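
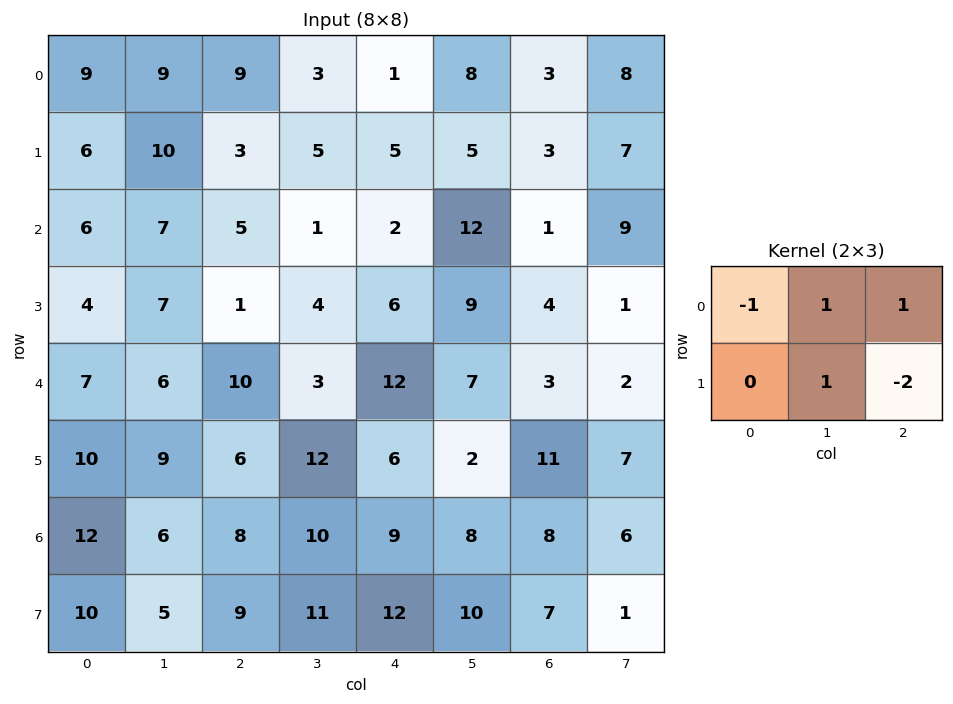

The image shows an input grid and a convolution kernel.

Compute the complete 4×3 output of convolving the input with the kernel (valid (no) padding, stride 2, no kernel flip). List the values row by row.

Output[0,0]: The receptive field on the input at this output position is [9 9 9 / 6 10 3]. Elementwise product with the kernel and sum: 9·-1 + 9·1 + 9·1 + 10·1 + 3·-2.

13 -10 9
11 -10 12
6 5 -22
-11 -2 3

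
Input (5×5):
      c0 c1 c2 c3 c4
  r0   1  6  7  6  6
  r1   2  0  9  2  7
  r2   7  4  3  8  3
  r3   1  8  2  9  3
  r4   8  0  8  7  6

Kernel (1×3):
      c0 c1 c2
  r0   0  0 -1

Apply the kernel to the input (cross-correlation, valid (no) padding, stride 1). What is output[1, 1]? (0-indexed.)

-2

The receptive field on the input at this output position is [0 9 2]. Elementwise product with the kernel and sum: 2·-1.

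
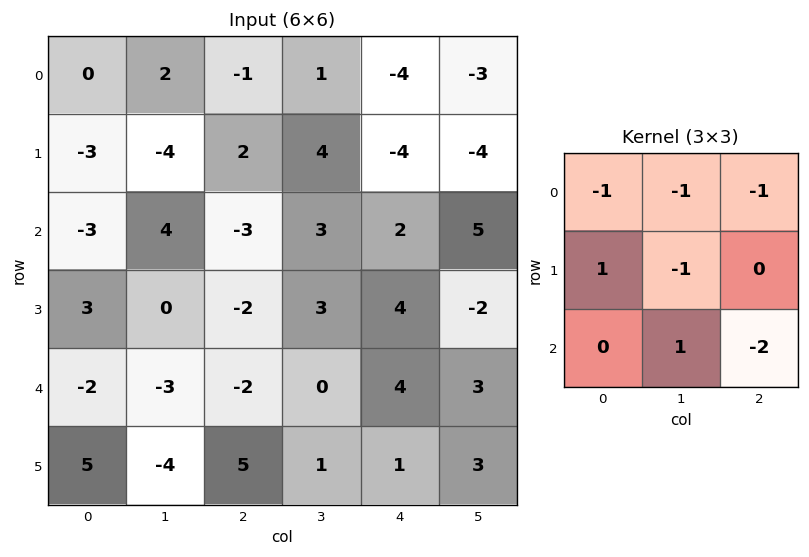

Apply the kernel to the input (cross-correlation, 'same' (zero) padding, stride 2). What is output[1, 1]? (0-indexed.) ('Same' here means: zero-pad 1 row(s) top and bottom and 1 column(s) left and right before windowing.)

-3

The receptive field on the zero-padded input at this output position is [-4 2 4 / 4 -3 3 / 0 -2 3]. Elementwise product with the kernel and sum: -4·-1 + 2·-1 + 4·-1 + 4·1 + -3·-1 + -2·1 + 3·-2.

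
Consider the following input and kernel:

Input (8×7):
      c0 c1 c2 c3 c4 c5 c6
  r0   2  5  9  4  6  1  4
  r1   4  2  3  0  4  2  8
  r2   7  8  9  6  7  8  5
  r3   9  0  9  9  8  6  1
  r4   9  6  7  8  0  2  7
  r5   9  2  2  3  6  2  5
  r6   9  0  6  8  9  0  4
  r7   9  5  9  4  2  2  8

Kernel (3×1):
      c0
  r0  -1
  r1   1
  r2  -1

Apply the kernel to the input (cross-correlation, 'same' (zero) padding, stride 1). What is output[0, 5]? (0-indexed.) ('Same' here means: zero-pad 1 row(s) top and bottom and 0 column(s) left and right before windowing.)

-1

The receptive field on the zero-padded input at this output position is [0 / 1 / 2]. Elementwise product with the kernel and sum: 0·-1 + 1·1 + 2·-1.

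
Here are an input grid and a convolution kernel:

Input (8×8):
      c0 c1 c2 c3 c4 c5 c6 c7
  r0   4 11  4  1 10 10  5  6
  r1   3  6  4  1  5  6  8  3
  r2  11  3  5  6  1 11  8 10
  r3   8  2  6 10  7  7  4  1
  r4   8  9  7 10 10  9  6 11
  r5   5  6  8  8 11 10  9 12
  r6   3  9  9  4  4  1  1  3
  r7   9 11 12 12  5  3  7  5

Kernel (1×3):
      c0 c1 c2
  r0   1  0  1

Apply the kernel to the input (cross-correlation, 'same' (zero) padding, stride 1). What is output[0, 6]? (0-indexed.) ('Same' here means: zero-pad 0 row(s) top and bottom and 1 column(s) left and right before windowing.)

The receptive field on the zero-padded input at this output position is [10 5 6]. Elementwise product with the kernel and sum: 10·1 + 6·1.

16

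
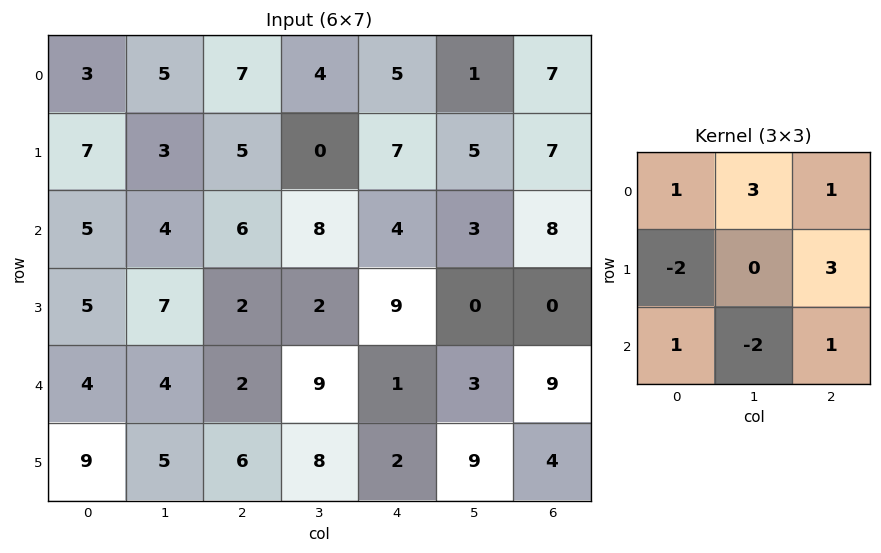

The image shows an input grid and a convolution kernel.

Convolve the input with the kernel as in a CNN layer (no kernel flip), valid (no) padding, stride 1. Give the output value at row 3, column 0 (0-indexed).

The receptive field on the input at this output position is [5 7 2 / 4 4 2 / 9 5 6]. Elementwise product with the kernel and sum: 5·1 + 7·3 + 2·1 + 4·-2 + 2·3 + 9·1 + 5·-2 + 6·1.

31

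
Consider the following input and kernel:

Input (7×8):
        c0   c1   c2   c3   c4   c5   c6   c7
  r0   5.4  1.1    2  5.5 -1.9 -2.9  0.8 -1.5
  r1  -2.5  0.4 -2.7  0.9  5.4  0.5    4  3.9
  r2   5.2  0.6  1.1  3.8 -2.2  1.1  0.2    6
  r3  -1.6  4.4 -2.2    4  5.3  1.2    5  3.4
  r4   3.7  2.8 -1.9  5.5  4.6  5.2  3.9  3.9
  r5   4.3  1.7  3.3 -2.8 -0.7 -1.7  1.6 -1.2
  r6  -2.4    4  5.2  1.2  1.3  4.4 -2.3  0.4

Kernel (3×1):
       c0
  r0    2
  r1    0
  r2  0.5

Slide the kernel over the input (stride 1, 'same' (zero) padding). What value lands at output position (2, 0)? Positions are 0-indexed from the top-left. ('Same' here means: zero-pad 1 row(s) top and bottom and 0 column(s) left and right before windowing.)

-5.8

The receptive field on the zero-padded input at this output position is [-2.5 / 5.2 / -1.6]. Elementwise product with the kernel and sum: -2.5·2 + -1.6·0.5.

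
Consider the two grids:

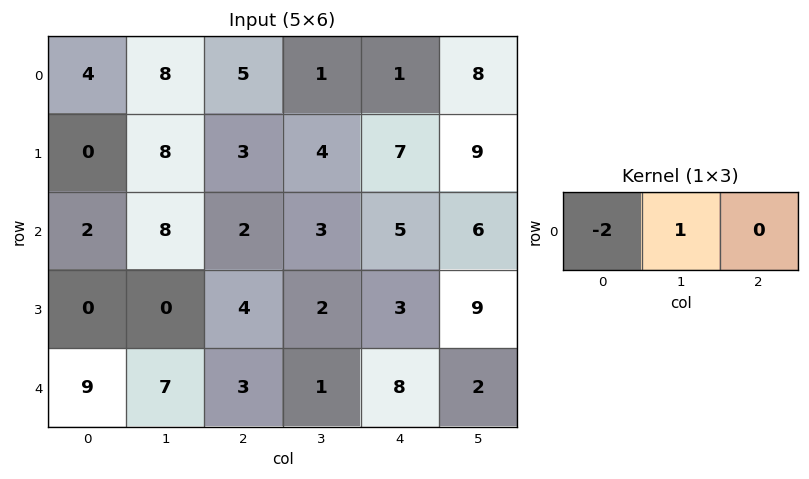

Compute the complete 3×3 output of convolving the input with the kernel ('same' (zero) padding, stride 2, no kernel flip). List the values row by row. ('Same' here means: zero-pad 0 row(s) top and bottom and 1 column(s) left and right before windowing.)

4 -11 -1
2 -14 -1
9 -11 6

Output[0,0]: The receptive field on the zero-padded input at this output position is [0 4 8]. Elementwise product with the kernel and sum: 0·-2 + 4·1.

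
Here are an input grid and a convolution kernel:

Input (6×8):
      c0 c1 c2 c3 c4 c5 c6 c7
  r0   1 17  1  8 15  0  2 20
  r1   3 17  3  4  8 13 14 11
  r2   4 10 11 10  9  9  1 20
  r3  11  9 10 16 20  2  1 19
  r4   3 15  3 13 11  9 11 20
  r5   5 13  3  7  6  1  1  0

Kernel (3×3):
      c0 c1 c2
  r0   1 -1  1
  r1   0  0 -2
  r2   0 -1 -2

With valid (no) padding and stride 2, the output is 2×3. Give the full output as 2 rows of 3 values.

Output[0,0]: The receptive field on the input at this output position is [1 17 1 / 3 17 3 / 4 10 11]. Elementwise product with the kernel and sum: 1·1 + 17·-1 + 1·1 + 3·-2 + 10·-1 + 11·-2.

-53 -36 -22
-36 -65 -32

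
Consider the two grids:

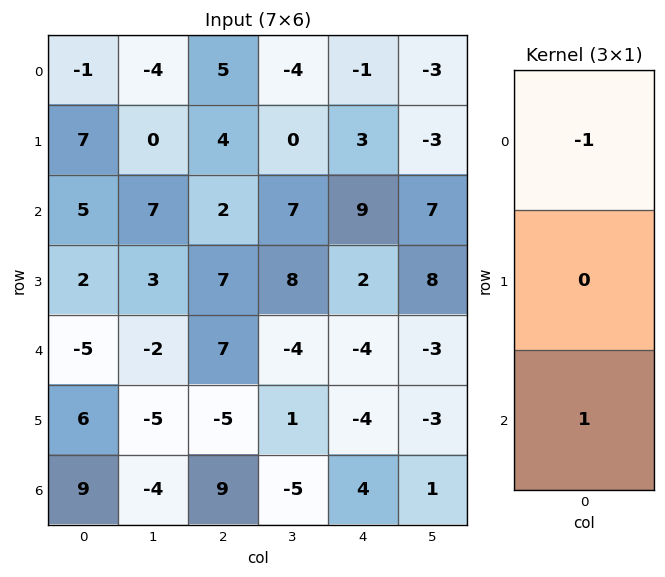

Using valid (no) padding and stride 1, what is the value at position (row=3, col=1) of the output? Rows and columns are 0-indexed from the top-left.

-8

The receptive field on the input at this output position is [3 / -2 / -5]. Elementwise product with the kernel and sum: 3·-1 + -5·1.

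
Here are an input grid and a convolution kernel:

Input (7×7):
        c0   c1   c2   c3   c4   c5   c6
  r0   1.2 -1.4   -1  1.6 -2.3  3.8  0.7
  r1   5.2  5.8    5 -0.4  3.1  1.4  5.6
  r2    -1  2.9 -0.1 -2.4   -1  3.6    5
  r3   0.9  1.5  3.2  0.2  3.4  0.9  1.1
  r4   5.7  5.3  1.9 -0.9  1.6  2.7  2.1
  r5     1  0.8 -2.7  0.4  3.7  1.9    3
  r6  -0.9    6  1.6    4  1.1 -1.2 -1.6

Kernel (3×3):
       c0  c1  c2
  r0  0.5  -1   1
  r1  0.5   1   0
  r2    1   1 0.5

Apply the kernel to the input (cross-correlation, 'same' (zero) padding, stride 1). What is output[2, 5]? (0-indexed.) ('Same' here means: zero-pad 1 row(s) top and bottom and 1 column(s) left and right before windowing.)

The receptive field on the zero-padded input at this output position is [3.1 1.4 5.6 / -1 3.6 5 / 3.4 0.9 1.1]. Elementwise product with the kernel and sum: 3.1·0.5 + 1.4·-1 + 5.6·1 + -1·0.5 + 3.6·1 + 3.4·1 + 0.9·1 + 1.1·0.5.

13.7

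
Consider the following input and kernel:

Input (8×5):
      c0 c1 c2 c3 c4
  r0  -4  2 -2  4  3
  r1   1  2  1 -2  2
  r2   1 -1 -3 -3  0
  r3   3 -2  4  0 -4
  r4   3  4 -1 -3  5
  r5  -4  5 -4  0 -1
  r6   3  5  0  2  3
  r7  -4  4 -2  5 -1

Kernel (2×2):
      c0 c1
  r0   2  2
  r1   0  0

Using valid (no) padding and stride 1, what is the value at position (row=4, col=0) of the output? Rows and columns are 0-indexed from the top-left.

The receptive field on the input at this output position is [3 4 / -4 5]. Elementwise product with the kernel and sum: 3·2 + 4·2.

14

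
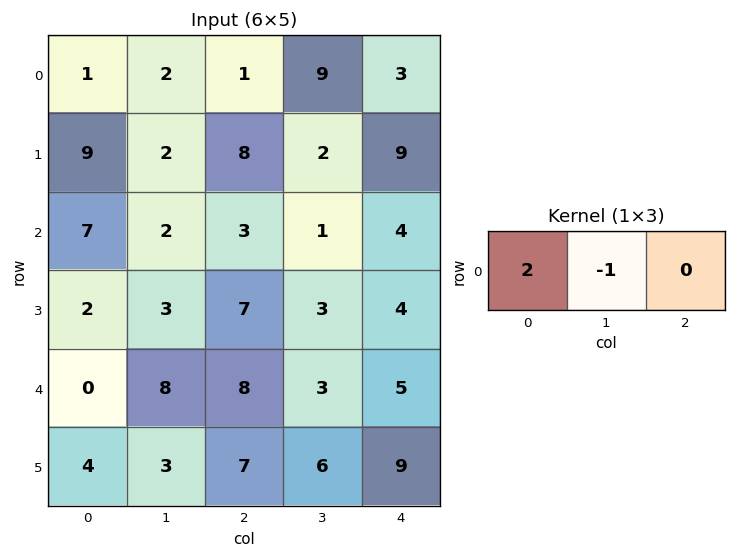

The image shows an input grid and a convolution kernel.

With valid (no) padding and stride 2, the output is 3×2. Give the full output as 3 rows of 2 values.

0 -7
12 5
-8 13

Output[0,0]: The receptive field on the input at this output position is [1 2 1]. Elementwise product with the kernel and sum: 1·2 + 2·-1.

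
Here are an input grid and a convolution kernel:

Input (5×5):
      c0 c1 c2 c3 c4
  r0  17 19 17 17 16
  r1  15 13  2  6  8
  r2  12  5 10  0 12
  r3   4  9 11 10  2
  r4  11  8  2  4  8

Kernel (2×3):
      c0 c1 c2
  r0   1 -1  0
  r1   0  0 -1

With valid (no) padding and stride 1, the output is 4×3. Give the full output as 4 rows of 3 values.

Output[0,0]: The receptive field on the input at this output position is [17 19 17 / 15 13 2]. Elementwise product with the kernel and sum: 17·1 + 19·-1 + 2·-1.
Output[0,1]: The receptive field on the input at this output position is [19 17 17 / 13 2 6]. Elementwise product with the kernel and sum: 19·1 + 17·-1 + 6·-1.

-4 -4 -8
-8 11 -16
-4 -15 8
-7 -6 -7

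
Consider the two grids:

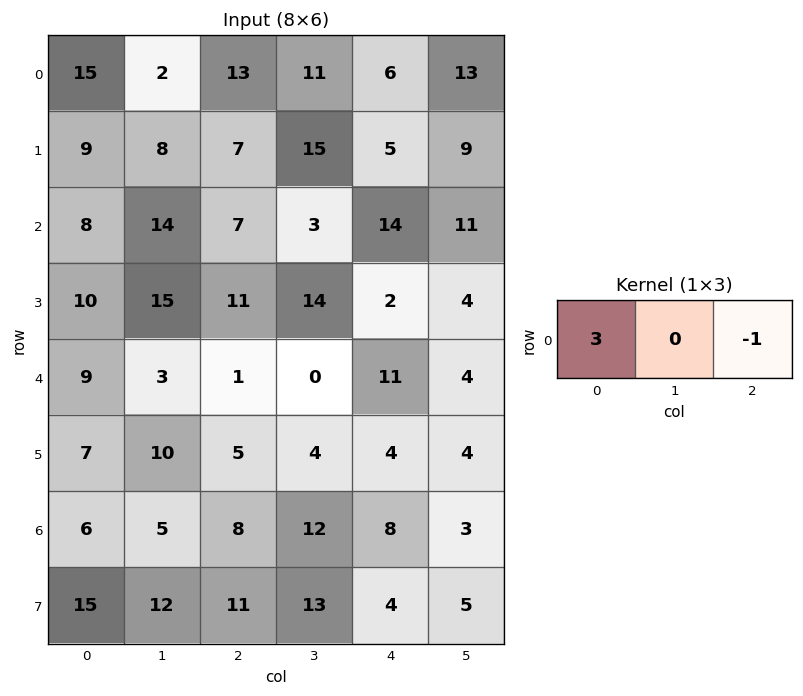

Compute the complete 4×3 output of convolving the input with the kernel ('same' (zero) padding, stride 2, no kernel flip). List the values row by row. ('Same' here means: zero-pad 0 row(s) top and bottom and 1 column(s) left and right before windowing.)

-2 -5 20
-14 39 -2
-3 9 -4
-5 3 33

Output[0,0]: The receptive field on the zero-padded input at this output position is [0 15 2]. Elementwise product with the kernel and sum: 0·3 + 2·-1.
Output[0,1]: The receptive field on the zero-padded input at this output position is [2 13 11]. Elementwise product with the kernel and sum: 2·3 + 11·-1.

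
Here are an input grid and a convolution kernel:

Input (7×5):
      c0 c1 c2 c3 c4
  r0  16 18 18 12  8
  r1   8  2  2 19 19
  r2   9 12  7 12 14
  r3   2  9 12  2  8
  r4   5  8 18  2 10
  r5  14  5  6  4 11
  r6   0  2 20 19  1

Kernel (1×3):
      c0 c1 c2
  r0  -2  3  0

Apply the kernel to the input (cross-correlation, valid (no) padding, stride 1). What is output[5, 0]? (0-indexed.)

The receptive field on the input at this output position is [14 5 6]. Elementwise product with the kernel and sum: 14·-2 + 5·3.

-13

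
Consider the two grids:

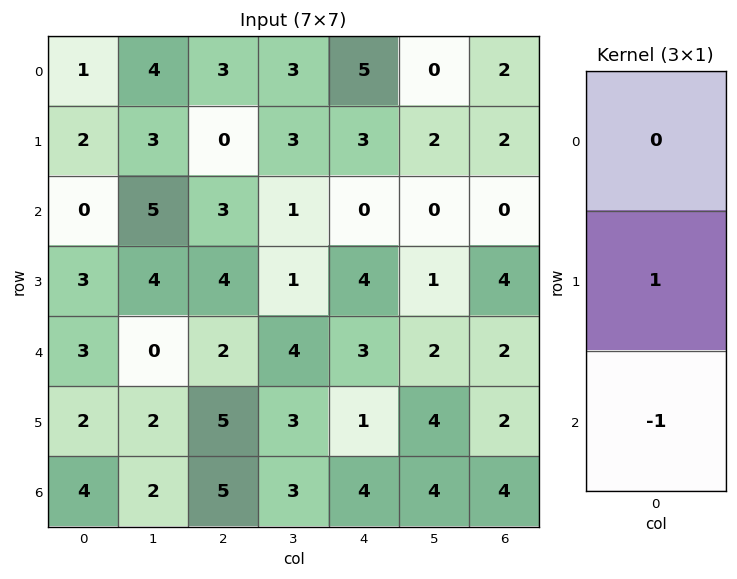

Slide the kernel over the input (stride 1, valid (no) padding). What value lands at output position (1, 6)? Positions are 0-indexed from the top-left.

-4

The receptive field on the input at this output position is [2 / 0 / 4]. Elementwise product with the kernel and sum: 0·1 + 4·-1.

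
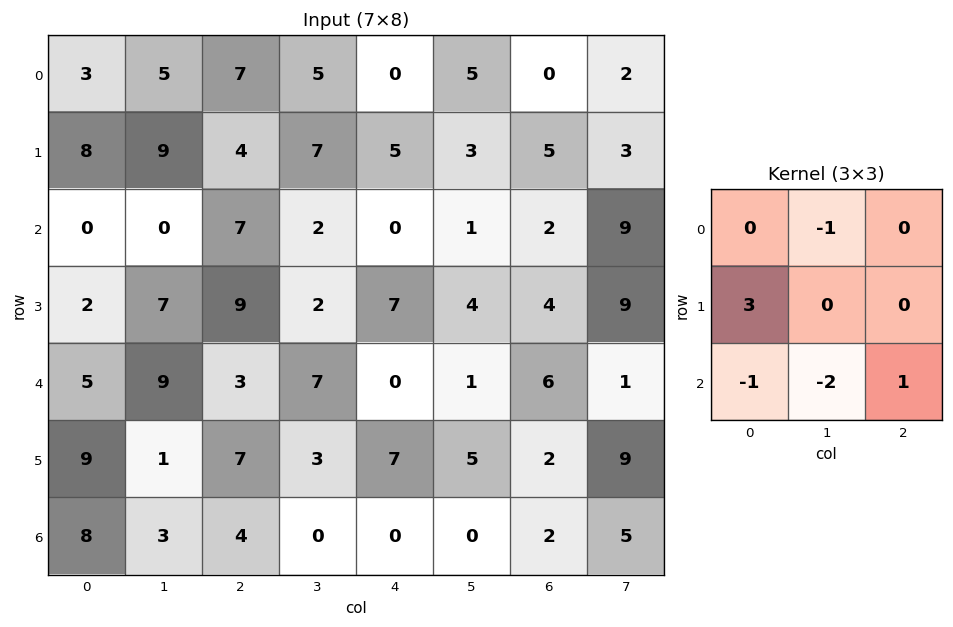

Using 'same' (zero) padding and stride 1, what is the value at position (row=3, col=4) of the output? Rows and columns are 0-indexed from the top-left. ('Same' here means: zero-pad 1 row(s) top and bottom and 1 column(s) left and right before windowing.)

The receptive field on the zero-padded input at this output position is [2 0 1 / 2 7 4 / 7 0 1]. Elementwise product with the kernel and sum: 0·-1 + 2·3 + 7·-1 + 0·-2 + 1·1.

0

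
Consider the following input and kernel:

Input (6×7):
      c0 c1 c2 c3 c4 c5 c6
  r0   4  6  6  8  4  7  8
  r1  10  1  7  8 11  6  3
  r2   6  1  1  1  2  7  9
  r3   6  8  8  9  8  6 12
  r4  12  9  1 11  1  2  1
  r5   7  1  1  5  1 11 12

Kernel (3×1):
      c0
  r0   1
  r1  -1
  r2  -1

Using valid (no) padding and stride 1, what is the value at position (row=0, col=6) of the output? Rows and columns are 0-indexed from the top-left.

The receptive field on the input at this output position is [8 / 3 / 9]. Elementwise product with the kernel and sum: 8·1 + 3·-1 + 9·-1.

-4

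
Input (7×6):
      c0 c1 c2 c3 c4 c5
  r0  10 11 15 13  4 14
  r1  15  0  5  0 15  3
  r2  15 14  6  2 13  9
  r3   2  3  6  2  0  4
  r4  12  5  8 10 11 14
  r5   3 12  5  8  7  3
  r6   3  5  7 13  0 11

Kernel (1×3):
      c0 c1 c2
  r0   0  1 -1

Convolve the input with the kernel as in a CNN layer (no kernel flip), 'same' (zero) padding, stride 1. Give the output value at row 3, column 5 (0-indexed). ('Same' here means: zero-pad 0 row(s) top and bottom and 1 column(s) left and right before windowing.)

4

The receptive field on the zero-padded input at this output position is [0 4 0]. Elementwise product with the kernel and sum: 4·1 + 0·-1.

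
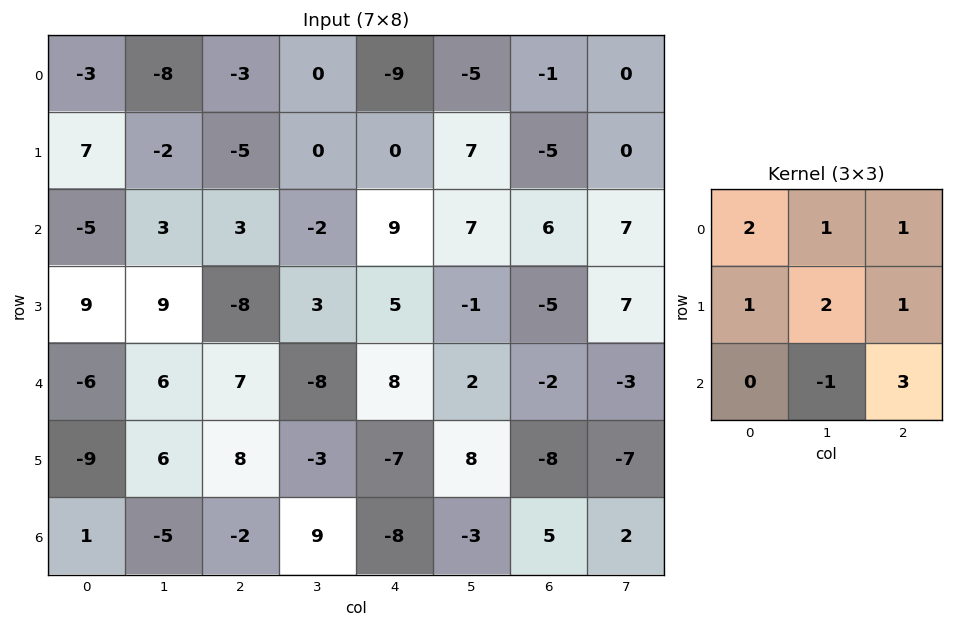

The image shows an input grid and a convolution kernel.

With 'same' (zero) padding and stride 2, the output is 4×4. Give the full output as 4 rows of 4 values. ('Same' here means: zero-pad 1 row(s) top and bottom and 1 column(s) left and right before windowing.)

Output[0,0]: The receptive field on the zero-padded input at this output position is [0 0 0 / 0 -3 -8 / 0 7 -2]. Elementwise product with the kernel and sum: 0·2 + 0·1 + 0·1 + 0·1 + -3·2 + -8·1 + 7·-1 + -2·3.
Output[0,1]: The receptive field on the zero-padded input at this output position is [0 0 0 / -8 -3 0 / -2 -5 0]. Elementwise product with the kernel and sum: 0·2 + 0·1 + 0·1 + -8·1 + -3·2 + 0·1 + -5·-1 + 0·3.

-27 -9 -2 -2
16 15 22 61
39 8 51 -18
-6 17 -15 10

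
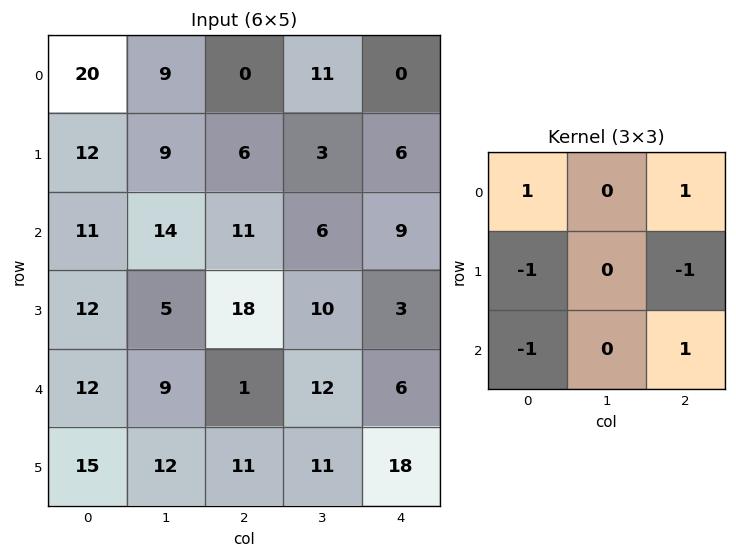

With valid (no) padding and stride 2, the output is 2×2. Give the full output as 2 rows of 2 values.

Output[0,0]: The receptive field on the input at this output position is [20 9 0 / 12 9 6 / 11 14 11]. Elementwise product with the kernel and sum: 20·1 + 0·1 + 12·-1 + 6·-1 + 11·-1 + 11·1.
Output[0,1]: The receptive field on the input at this output position is [0 11 0 / 6 3 6 / 11 6 9]. Elementwise product with the kernel and sum: 0·1 + 0·1 + 6·-1 + 6·-1 + 11·-1 + 9·1.

2 -14
-19 4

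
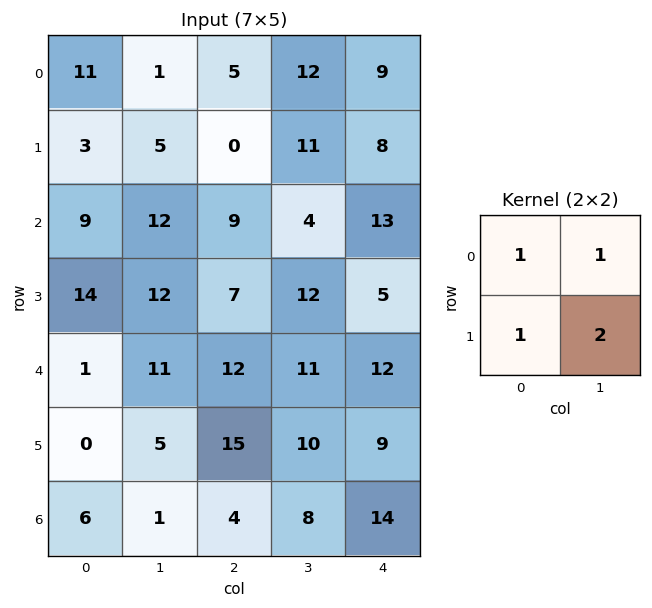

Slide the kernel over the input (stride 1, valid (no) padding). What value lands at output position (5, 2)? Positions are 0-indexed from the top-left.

45

The receptive field on the input at this output position is [15 10 / 4 8]. Elementwise product with the kernel and sum: 15·1 + 10·1 + 4·1 + 8·2.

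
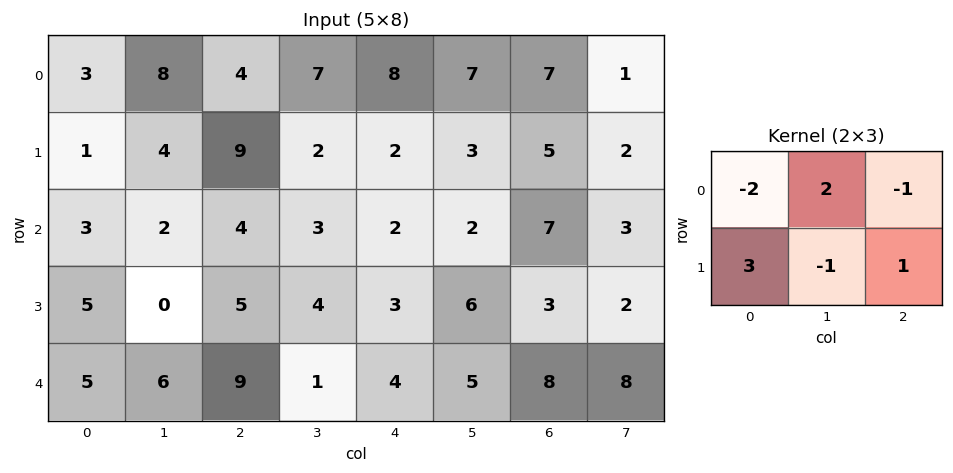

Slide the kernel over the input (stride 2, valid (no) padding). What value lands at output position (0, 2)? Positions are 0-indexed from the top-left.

-1

The receptive field on the input at this output position is [8 7 7 / 2 3 5]. Elementwise product with the kernel and sum: 8·-2 + 7·2 + 7·-1 + 2·3 + 3·-1 + 5·1.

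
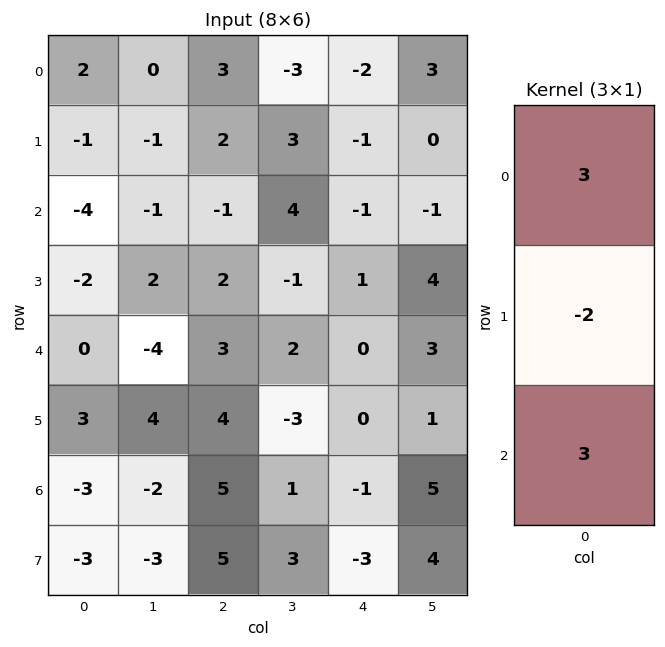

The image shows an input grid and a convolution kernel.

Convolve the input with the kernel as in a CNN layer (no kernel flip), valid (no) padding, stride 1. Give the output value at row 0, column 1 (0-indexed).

-1

The receptive field on the input at this output position is [0 / -1 / -1]. Elementwise product with the kernel and sum: 0·3 + -1·-2 + -1·3.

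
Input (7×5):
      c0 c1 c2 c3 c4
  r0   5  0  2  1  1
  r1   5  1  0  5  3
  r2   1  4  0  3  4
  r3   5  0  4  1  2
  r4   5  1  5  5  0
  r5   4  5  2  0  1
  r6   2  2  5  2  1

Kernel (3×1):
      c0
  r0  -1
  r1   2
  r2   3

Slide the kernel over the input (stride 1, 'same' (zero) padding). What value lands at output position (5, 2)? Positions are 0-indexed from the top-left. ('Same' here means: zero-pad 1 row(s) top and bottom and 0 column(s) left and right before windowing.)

The receptive field on the zero-padded input at this output position is [5 / 2 / 5]. Elementwise product with the kernel and sum: 5·-1 + 2·2 + 5·3.

14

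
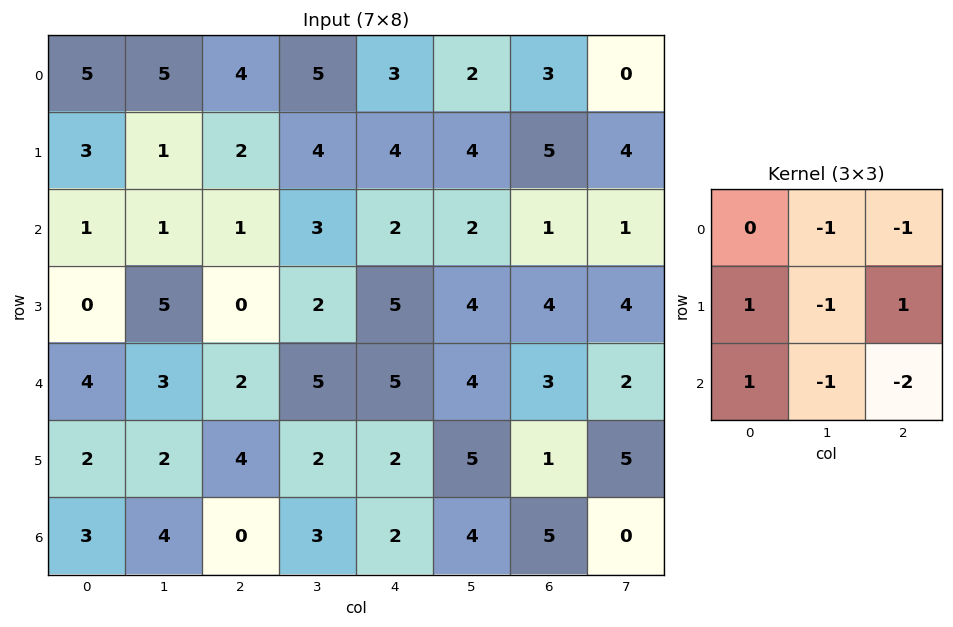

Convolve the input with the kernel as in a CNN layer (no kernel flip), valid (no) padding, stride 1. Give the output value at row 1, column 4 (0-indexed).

The receptive field on the input at this output position is [4 4 5 / 2 2 1 / 5 4 4]. Elementwise product with the kernel and sum: 4·-1 + 5·-1 + 2·1 + 2·-1 + 1·1 + 5·1 + 4·-1 + 4·-2.

-15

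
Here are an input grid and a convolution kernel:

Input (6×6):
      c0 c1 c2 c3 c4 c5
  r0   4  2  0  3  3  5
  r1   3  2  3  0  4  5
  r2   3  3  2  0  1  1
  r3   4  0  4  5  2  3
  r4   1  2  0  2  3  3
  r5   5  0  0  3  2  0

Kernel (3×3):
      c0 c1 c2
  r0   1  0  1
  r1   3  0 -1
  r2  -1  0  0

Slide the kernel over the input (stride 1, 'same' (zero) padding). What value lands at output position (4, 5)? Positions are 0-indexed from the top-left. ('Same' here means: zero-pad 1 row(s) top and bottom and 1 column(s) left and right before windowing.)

9

The receptive field on the zero-padded input at this output position is [2 3 0 / 3 3 0 / 2 0 0]. Elementwise product with the kernel and sum: 2·1 + 0·1 + 3·3 + 0·-1 + 2·-1.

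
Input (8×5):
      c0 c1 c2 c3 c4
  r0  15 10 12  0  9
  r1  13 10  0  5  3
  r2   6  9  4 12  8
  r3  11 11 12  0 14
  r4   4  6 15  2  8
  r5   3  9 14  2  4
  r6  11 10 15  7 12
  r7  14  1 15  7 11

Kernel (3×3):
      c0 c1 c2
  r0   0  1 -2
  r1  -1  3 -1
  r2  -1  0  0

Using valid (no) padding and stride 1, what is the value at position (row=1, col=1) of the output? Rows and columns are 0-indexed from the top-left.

The receptive field on the input at this output position is [10 0 5 / 9 4 12 / 11 12 0]. Elementwise product with the kernel and sum: 0·1 + 5·-2 + 9·-1 + 4·3 + 12·-1 + 11·-1.

-30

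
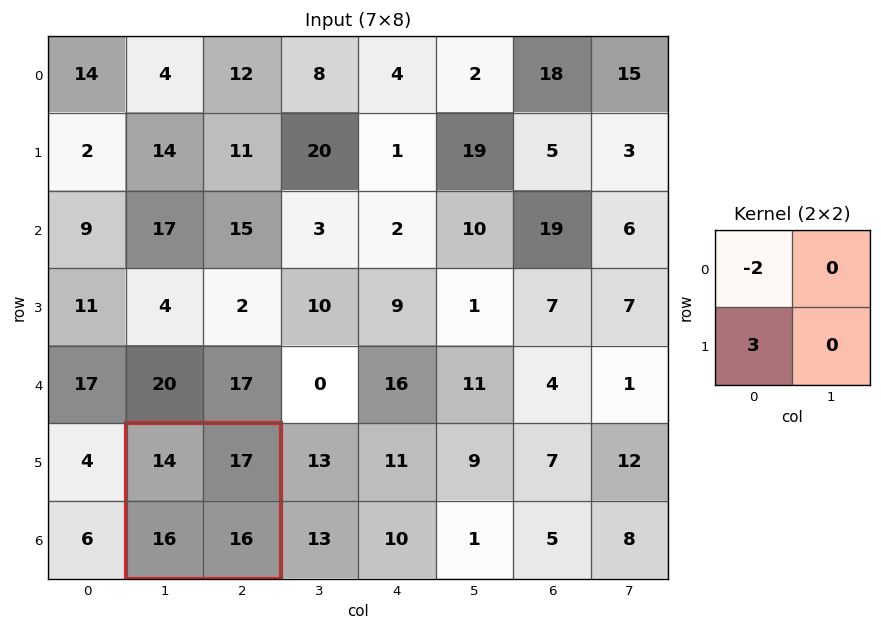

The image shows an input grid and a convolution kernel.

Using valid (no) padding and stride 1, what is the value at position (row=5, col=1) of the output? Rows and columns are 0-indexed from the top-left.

20

The receptive field on the input at this output position is [14 17 / 16 16]. Elementwise product with the kernel and sum: 14·-2 + 16·3.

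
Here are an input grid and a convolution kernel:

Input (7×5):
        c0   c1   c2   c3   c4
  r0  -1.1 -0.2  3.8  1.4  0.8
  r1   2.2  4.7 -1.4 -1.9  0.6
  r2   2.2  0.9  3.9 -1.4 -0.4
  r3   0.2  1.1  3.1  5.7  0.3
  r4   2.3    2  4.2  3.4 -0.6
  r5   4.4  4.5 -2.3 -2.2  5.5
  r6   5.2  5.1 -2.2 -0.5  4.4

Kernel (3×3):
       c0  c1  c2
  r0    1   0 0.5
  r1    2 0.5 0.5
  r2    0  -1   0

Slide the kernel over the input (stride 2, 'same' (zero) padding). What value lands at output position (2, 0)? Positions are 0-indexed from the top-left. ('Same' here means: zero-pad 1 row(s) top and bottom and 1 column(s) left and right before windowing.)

-1.7

The receptive field on the zero-padded input at this output position is [0 0.2 1.1 / 0 2.3 2 / 0 4.4 4.5]. Elementwise product with the kernel and sum: 0·1 + 1.1·0.5 + 0·2 + 2.3·0.5 + 2·0.5 + 4.4·-1.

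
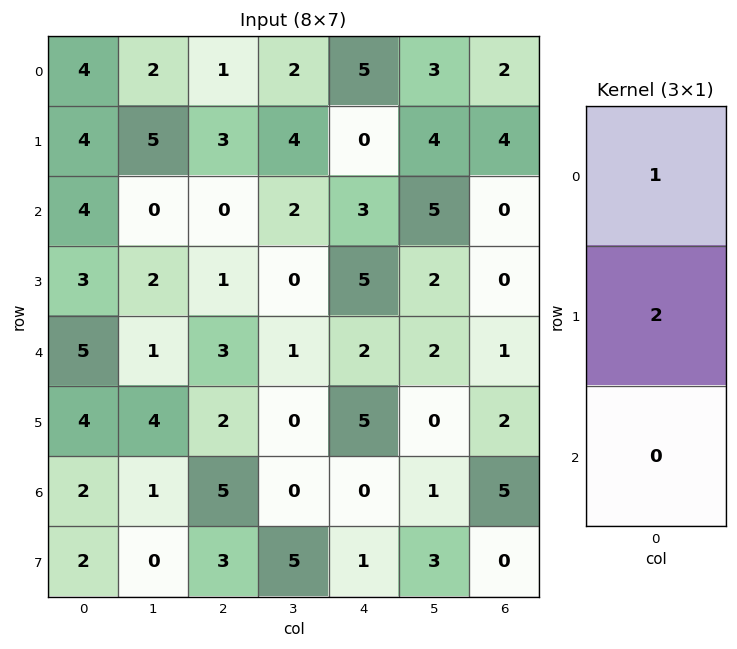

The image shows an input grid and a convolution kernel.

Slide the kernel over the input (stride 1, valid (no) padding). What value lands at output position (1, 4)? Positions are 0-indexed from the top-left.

The receptive field on the input at this output position is [0 / 3 / 5]. Elementwise product with the kernel and sum: 0·1 + 3·2.

6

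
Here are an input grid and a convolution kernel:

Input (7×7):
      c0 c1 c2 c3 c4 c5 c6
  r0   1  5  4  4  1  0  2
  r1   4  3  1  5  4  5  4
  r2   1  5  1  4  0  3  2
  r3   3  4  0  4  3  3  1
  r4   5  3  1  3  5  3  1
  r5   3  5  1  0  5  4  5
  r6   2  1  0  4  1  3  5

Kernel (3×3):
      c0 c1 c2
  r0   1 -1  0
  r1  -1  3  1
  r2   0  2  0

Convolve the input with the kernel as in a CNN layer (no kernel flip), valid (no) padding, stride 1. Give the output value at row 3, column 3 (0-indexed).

26

The receptive field on the input at this output position is [4 3 3 / 3 5 3 / 0 5 4]. Elementwise product with the kernel and sum: 4·1 + 3·-1 + 3·-1 + 5·3 + 3·1 + 5·2.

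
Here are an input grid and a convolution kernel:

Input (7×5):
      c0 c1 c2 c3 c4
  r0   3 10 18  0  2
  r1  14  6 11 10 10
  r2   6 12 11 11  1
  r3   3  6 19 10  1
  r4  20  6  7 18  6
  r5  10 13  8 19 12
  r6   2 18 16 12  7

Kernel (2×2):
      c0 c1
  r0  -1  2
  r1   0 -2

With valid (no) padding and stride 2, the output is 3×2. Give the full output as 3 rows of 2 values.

5 -38
6 -9
-34 -9

Output[0,0]: The receptive field on the input at this output position is [3 10 / 14 6]. Elementwise product with the kernel and sum: 3·-1 + 10·2 + 6·-2.
Output[0,1]: The receptive field on the input at this output position is [18 0 / 11 10]. Elementwise product with the kernel and sum: 18·-1 + 0·2 + 10·-2.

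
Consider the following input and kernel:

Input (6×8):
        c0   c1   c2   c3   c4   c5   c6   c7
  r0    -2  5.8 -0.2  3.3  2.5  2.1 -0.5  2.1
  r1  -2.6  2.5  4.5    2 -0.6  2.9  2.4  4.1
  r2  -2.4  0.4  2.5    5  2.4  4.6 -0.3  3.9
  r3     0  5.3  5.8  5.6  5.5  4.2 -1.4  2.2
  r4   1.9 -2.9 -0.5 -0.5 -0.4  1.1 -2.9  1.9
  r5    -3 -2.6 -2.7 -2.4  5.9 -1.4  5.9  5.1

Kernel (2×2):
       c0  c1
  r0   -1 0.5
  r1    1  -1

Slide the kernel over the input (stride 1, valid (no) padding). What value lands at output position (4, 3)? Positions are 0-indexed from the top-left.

The receptive field on the input at this output position is [-0.5 -0.4 / -2.4 5.9]. Elementwise product with the kernel and sum: -0.5·-1 + -0.4·0.5 + -2.4·1 + 5.9·-1.

-8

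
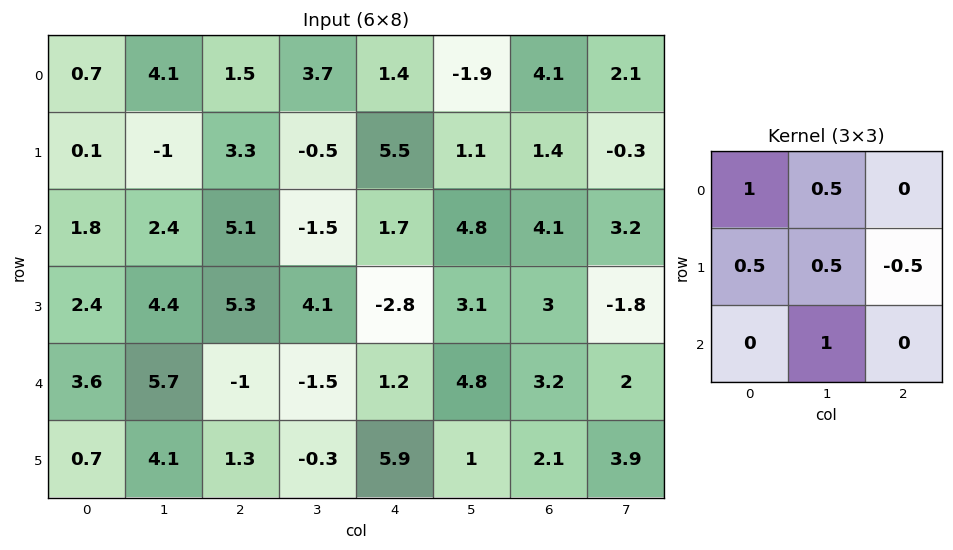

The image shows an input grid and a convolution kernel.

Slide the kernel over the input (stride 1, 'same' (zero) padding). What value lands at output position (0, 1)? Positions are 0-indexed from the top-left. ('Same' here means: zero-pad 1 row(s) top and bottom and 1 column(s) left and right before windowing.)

0.65

The receptive field on the zero-padded input at this output position is [0 0 0 / 0.7 4.1 1.5 / 0.1 -1 3.3]. Elementwise product with the kernel and sum: 0·1 + 0·0.5 + 0.7·0.5 + 4.1·0.5 + 1.5·-0.5 + -1·1.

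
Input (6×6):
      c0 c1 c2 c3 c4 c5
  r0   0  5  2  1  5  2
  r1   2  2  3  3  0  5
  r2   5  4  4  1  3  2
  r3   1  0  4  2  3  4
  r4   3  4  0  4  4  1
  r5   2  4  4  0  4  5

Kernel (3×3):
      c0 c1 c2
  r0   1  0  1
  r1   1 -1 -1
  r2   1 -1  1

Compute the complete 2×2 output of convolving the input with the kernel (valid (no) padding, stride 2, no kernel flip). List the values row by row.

4 13
5 6

Output[0,0]: The receptive field on the input at this output position is [0 5 2 / 2 2 3 / 5 4 4]. Elementwise product with the kernel and sum: 0·1 + 2·1 + 2·1 + 2·-1 + 3·-1 + 5·1 + 4·-1 + 4·1.
Output[0,1]: The receptive field on the input at this output position is [2 1 5 / 3 3 0 / 4 1 3]. Elementwise product with the kernel and sum: 2·1 + 5·1 + 3·1 + 3·-1 + 0·-1 + 4·1 + 1·-1 + 3·1.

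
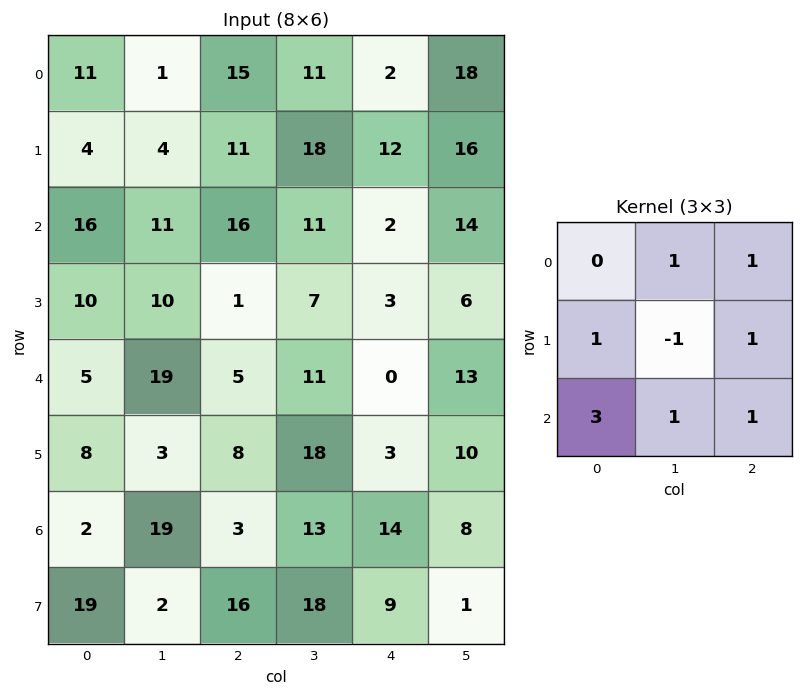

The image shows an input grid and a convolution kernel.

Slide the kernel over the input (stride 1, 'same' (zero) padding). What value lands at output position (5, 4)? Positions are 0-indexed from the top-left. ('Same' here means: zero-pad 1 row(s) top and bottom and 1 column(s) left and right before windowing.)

99

The receptive field on the zero-padded input at this output position is [11 0 13 / 18 3 10 / 13 14 8]. Elementwise product with the kernel and sum: 0·1 + 13·1 + 18·1 + 3·-1 + 10·1 + 13·3 + 14·1 + 8·1.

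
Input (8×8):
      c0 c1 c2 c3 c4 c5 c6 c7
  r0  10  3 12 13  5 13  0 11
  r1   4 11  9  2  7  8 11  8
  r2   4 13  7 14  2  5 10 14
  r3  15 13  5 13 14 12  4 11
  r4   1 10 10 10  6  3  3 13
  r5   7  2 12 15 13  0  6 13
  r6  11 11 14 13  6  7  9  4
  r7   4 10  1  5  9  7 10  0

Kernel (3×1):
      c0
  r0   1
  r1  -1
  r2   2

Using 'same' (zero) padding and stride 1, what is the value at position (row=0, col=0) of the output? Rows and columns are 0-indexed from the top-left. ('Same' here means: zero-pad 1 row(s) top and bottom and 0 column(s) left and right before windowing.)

-2

The receptive field on the zero-padded input at this output position is [0 / 10 / 4]. Elementwise product with the kernel and sum: 0·1 + 10·-1 + 4·2.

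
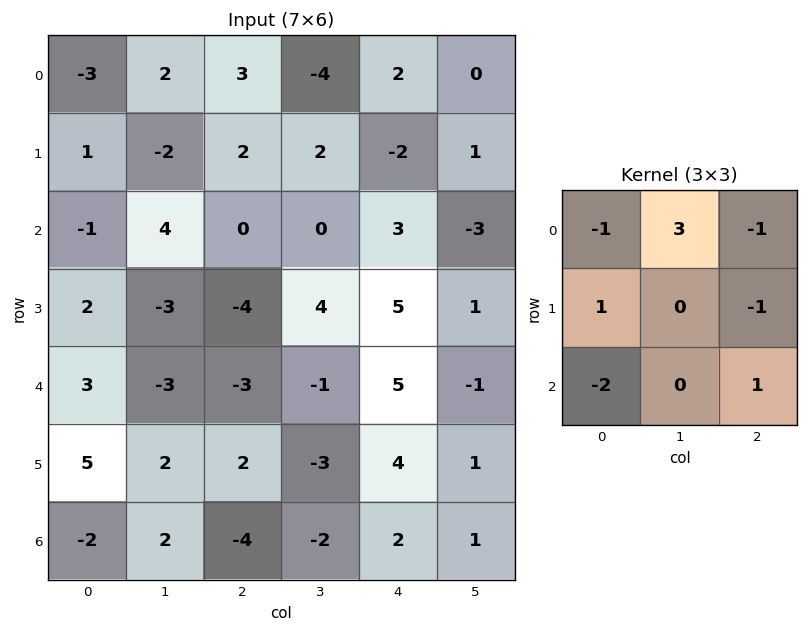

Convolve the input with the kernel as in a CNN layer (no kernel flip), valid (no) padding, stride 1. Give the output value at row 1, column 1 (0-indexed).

The receptive field on the input at this output position is [-2 2 2 / 4 0 0 / -3 -4 4]. Elementwise product with the kernel and sum: -2·-1 + 2·3 + 2·-1 + 4·1 + 0·-1 + -3·-2 + 4·1.

20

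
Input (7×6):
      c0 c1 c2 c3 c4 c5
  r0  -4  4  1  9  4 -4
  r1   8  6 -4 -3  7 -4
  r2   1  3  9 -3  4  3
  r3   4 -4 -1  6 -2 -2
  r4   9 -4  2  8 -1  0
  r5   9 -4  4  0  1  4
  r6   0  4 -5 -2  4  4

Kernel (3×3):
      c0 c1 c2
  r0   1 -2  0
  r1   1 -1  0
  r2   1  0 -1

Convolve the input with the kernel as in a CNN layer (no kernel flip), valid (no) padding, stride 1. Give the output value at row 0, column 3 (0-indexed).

The receptive field on the input at this output position is [9 4 -4 / -3 7 -4 / -3 4 3]. Elementwise product with the kernel and sum: 9·1 + 4·-2 + -3·1 + 7·-1 + -3·1 + 3·-1.

-15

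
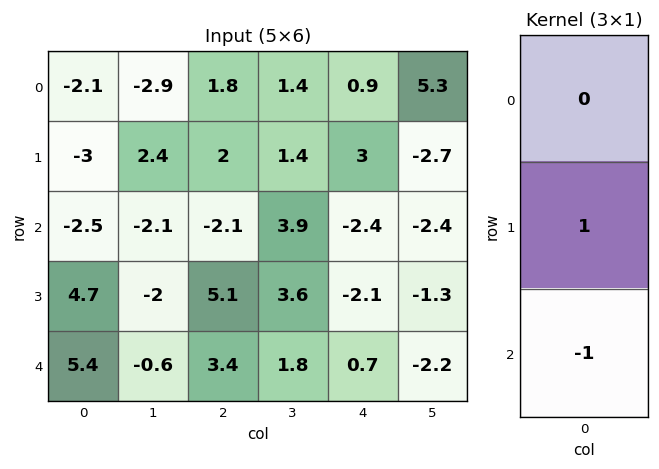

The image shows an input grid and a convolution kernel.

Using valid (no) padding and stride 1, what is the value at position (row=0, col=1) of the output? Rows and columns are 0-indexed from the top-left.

The receptive field on the input at this output position is [-2.9 / 2.4 / -2.1]. Elementwise product with the kernel and sum: 2.4·1 + -2.1·-1.

4.5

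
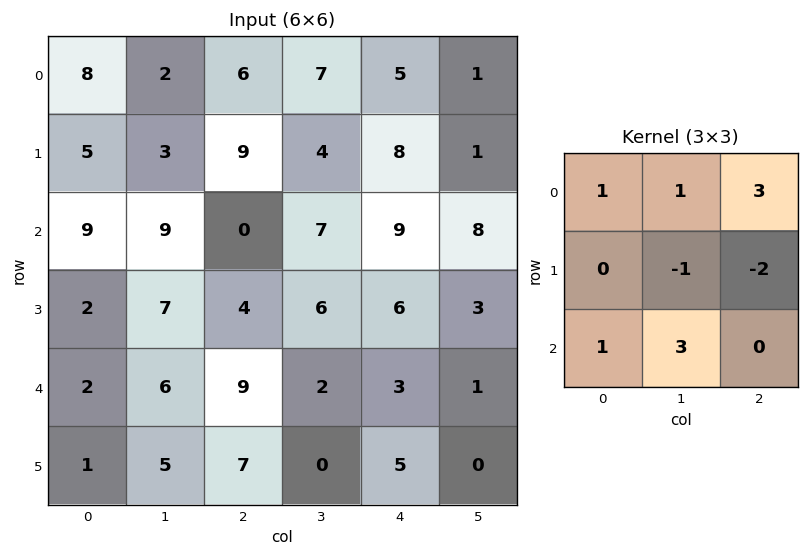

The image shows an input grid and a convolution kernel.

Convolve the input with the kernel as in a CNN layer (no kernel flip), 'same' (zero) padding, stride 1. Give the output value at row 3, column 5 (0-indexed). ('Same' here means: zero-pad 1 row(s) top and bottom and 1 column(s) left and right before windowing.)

The receptive field on the zero-padded input at this output position is [9 8 0 / 6 3 0 / 3 1 0]. Elementwise product with the kernel and sum: 9·1 + 8·1 + 0·3 + 3·-1 + 0·-2 + 3·1 + 1·3.

20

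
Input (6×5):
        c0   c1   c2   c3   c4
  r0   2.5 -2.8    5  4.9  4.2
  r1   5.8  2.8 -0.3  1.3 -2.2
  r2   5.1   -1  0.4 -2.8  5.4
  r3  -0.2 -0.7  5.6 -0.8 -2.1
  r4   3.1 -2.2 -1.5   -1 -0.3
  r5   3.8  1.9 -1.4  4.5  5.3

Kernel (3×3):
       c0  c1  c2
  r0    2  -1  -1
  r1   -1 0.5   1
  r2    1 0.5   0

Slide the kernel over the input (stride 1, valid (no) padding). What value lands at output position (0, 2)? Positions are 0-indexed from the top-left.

-1.35

The receptive field on the input at this output position is [5 4.9 4.2 / -0.3 1.3 -2.2 / 0.4 -2.8 5.4]. Elementwise product with the kernel and sum: 5·2 + 4.9·-1 + 4.2·-1 + -0.3·-1 + 1.3·0.5 + -2.2·1 + 0.4·1 + -2.8·0.5.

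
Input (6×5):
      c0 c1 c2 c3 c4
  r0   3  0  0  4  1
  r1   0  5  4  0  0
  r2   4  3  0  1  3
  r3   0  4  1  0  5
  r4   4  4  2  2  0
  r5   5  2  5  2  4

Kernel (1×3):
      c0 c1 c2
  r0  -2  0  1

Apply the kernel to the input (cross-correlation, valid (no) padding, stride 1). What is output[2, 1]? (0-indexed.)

The receptive field on the input at this output position is [3 0 1]. Elementwise product with the kernel and sum: 3·-2 + 1·1.

-5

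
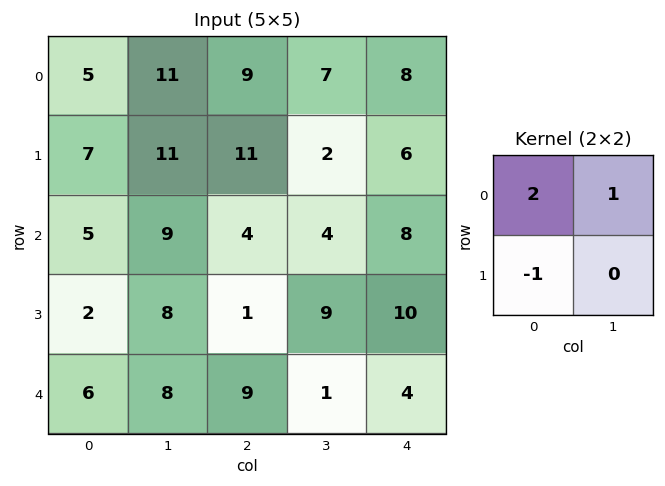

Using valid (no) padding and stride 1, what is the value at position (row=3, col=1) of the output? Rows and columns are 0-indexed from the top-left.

The receptive field on the input at this output position is [8 1 / 8 9]. Elementwise product with the kernel and sum: 8·2 + 1·1 + 8·-1.

9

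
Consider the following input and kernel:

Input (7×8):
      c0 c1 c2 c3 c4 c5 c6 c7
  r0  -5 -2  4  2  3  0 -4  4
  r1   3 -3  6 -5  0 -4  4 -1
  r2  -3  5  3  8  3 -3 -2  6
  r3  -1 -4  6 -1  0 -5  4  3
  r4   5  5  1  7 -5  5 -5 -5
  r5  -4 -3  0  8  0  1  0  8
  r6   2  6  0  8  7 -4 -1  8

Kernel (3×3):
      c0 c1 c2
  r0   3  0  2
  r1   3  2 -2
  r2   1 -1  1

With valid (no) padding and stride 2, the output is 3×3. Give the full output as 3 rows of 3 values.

-21 24 -11
-25 20 -28
-5 8 -13

Output[0,0]: The receptive field on the input at this output position is [-5 -2 4 / 3 -3 6 / -3 5 3]. Elementwise product with the kernel and sum: -5·3 + 4·2 + 3·3 + -3·2 + 6·-2 + -3·1 + 5·-1 + 3·1.
Output[0,1]: The receptive field on the input at this output position is [4 2 3 / 6 -5 0 / 3 8 3]. Elementwise product with the kernel and sum: 4·3 + 3·2 + 6·3 + -5·2 + 0·-2 + 3·1 + 8·-1 + 3·1.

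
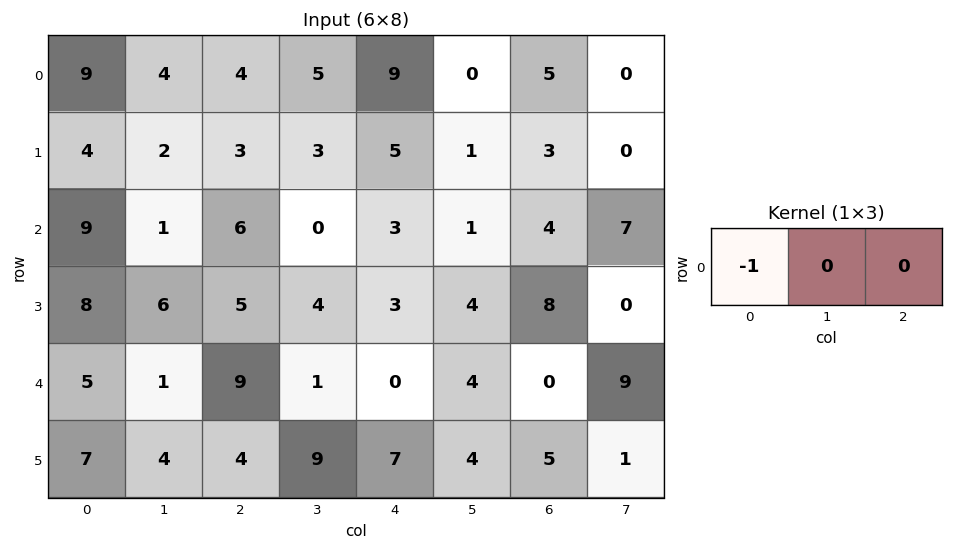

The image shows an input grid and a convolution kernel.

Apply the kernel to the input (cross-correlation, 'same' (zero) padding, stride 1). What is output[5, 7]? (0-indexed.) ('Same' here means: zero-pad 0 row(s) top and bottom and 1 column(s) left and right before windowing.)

-5

The receptive field on the zero-padded input at this output position is [5 1 0]. Elementwise product with the kernel and sum: 5·-1.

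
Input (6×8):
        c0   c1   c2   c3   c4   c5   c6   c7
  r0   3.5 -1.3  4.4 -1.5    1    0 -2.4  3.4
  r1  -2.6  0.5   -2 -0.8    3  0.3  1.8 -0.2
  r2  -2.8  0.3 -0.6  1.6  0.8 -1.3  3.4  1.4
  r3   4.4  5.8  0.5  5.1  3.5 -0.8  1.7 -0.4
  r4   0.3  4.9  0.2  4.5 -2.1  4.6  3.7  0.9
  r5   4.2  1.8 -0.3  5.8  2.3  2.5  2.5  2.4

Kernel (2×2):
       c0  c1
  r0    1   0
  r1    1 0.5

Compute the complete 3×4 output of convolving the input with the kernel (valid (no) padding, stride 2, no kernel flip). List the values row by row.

1.15 2 4.15 -0.7
4.5 2.45 3.9 4.9
5.4 2.8 1.45 7.4

Output[0,0]: The receptive field on the input at this output position is [3.5 -1.3 / -2.6 0.5]. Elementwise product with the kernel and sum: 3.5·1 + -2.6·1 + 0.5·0.5.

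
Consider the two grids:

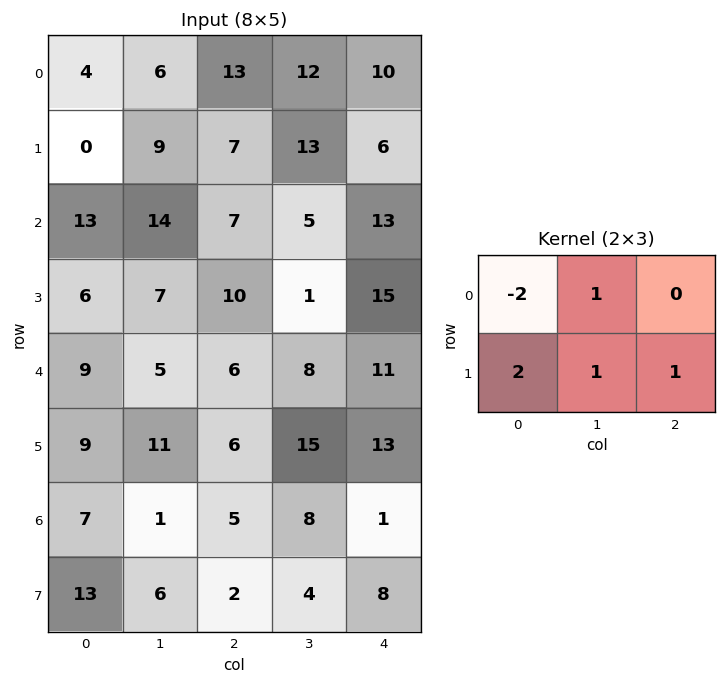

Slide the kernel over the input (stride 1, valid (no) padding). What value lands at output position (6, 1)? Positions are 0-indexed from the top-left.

The receptive field on the input at this output position is [1 5 8 / 6 2 4]. Elementwise product with the kernel and sum: 1·-2 + 5·1 + 6·2 + 2·1 + 4·1.

21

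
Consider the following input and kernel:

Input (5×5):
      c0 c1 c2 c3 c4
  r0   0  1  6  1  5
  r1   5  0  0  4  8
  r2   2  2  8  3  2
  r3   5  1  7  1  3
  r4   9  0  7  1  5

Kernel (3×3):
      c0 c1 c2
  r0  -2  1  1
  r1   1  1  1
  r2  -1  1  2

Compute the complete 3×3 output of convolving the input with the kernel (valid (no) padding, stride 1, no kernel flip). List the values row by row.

28 21 5
12 25 25
24 25 4

Output[0,0]: The receptive field on the input at this output position is [0 1 6 / 5 0 0 / 2 2 8]. Elementwise product with the kernel and sum: 0·-2 + 1·1 + 6·1 + 5·1 + 0·1 + 0·1 + 2·-1 + 2·1 + 8·2.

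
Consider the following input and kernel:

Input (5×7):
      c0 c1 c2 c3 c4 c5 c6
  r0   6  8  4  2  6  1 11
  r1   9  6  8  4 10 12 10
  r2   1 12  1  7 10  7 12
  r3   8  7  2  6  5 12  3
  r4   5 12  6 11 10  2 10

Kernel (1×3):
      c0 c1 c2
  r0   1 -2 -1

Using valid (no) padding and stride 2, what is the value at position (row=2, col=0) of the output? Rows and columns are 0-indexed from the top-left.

-25

The receptive field on the input at this output position is [5 12 6]. Elementwise product with the kernel and sum: 5·1 + 12·-2 + 6·-1.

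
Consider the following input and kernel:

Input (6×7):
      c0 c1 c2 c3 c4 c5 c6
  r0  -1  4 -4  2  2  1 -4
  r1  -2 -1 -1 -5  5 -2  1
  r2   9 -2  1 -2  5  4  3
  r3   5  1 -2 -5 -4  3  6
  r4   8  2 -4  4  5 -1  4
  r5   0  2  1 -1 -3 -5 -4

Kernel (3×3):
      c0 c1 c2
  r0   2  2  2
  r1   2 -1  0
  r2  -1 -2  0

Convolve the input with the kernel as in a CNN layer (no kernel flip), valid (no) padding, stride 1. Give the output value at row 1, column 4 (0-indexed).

The receptive field on the input at this output position is [5 -2 1 / 5 4 3 / -4 3 6]. Elementwise product with the kernel and sum: 5·2 + -2·2 + 1·2 + 5·2 + 4·-1 + -4·-1 + 3·-2.

12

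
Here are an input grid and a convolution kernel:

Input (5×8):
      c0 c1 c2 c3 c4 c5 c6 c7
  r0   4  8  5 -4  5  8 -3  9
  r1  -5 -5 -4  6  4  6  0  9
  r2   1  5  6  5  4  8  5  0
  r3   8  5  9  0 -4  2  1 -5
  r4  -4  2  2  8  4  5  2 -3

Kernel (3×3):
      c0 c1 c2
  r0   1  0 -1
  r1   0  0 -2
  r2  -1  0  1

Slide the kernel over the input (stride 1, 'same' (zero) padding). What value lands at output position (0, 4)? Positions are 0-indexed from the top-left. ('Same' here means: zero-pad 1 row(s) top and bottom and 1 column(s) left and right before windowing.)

The receptive field on the zero-padded input at this output position is [0 0 0 / -4 5 8 / 6 4 6]. Elementwise product with the kernel and sum: 0·1 + 0·-1 + 8·-2 + 6·-1 + 6·1.

-16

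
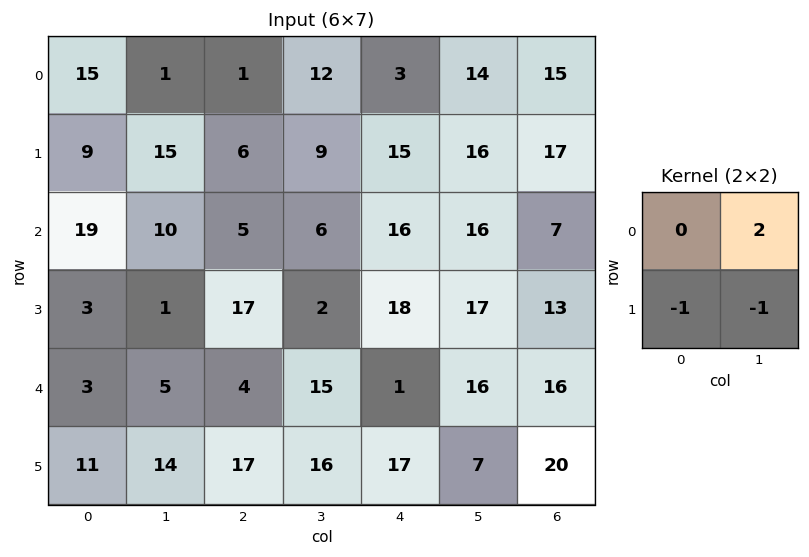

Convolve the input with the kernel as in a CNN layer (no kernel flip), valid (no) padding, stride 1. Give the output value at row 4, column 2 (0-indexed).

-3

The receptive field on the input at this output position is [4 15 / 17 16]. Elementwise product with the kernel and sum: 15·2 + 17·-1 + 16·-1.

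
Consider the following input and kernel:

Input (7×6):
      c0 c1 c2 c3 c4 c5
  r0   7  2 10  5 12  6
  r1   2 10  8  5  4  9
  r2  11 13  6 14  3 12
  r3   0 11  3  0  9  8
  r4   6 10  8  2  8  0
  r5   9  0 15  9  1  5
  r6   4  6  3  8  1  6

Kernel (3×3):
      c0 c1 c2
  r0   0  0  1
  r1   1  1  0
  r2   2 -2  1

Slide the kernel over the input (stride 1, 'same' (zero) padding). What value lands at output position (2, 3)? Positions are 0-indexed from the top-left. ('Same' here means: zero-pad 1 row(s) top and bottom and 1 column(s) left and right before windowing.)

39

The receptive field on the zero-padded input at this output position is [8 5 4 / 6 14 3 / 3 0 9]. Elementwise product with the kernel and sum: 4·1 + 6·1 + 14·1 + 3·2 + 0·-2 + 9·1.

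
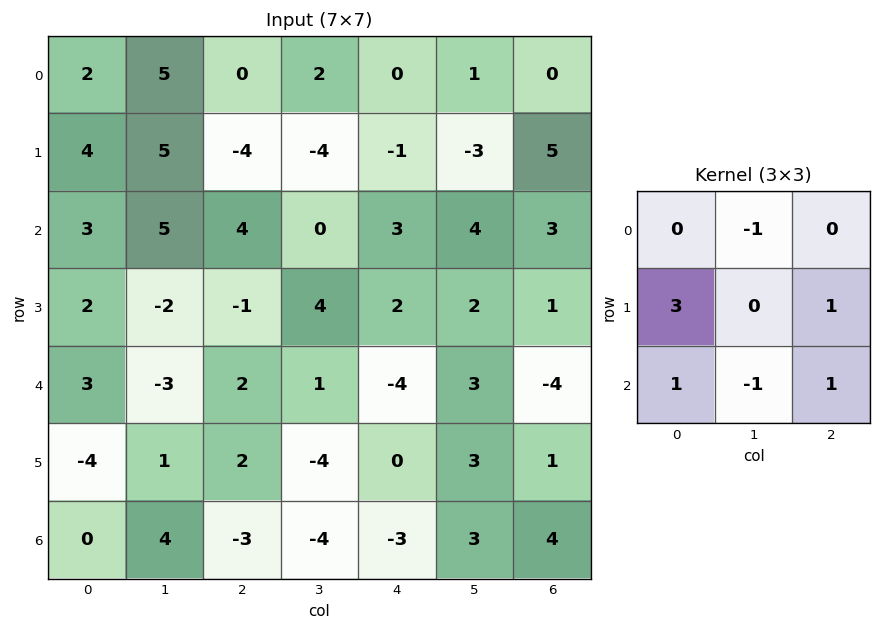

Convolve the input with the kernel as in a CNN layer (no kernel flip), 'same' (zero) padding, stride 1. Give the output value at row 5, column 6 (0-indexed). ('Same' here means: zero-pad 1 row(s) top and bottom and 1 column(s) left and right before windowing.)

12

The receptive field on the zero-padded input at this output position is [3 -4 0 / 3 1 0 / 3 4 0]. Elementwise product with the kernel and sum: -4·-1 + 3·3 + 0·1 + 3·1 + 4·-1 + 0·1.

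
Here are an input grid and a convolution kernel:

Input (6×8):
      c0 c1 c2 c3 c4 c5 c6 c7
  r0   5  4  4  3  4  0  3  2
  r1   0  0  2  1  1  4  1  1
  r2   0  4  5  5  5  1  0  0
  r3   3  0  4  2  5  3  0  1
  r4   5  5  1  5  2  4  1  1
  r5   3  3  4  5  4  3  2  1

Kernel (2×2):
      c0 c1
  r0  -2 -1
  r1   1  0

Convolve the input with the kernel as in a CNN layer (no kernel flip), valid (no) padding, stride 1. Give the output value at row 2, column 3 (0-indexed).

-13

The receptive field on the input at this output position is [5 5 / 2 5]. Elementwise product with the kernel and sum: 5·-2 + 5·-1 + 2·1.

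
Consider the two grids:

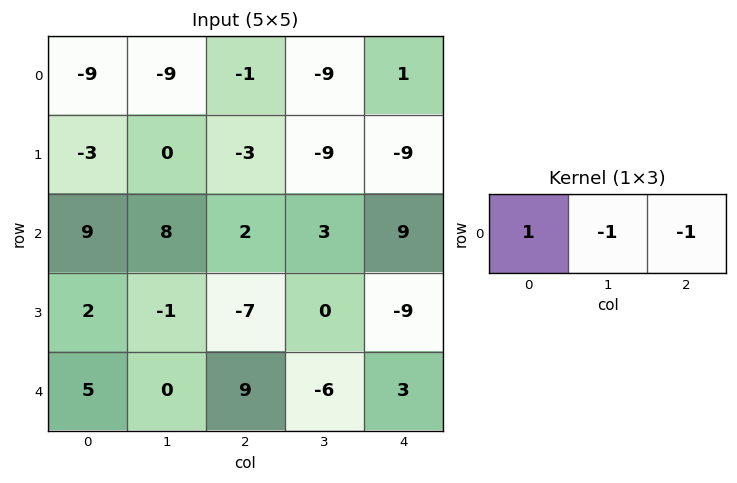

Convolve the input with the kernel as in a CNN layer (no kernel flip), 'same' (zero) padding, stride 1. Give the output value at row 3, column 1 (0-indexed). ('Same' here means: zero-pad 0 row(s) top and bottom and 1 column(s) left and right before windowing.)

The receptive field on the zero-padded input at this output position is [2 -1 -7]. Elementwise product with the kernel and sum: 2·1 + -1·-1 + -7·-1.

10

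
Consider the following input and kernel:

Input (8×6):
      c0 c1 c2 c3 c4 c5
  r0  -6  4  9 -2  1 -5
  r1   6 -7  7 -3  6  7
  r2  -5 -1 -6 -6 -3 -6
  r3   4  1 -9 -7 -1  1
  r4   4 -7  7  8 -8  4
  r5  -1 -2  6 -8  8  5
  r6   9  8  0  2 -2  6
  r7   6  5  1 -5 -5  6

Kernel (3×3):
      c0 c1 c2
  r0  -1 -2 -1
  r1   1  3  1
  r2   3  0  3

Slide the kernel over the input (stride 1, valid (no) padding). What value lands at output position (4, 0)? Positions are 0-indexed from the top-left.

The receptive field on the input at this output position is [4 -7 7 / -1 -2 6 / 9 8 0]. Elementwise product with the kernel and sum: 4·-1 + -7·-2 + 7·-1 + -1·1 + -2·3 + 6·1 + 9·3 + 0·3.

29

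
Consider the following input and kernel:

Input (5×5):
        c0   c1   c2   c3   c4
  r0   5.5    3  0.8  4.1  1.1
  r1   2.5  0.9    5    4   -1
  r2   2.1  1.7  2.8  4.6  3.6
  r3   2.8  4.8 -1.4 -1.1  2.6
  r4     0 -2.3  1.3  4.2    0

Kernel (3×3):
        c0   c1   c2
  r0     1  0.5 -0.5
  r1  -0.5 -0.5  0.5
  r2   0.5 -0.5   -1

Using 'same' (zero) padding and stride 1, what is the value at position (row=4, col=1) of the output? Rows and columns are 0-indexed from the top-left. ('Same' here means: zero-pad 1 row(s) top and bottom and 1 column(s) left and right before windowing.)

7.7

The receptive field on the zero-padded input at this output position is [2.8 4.8 -1.4 / 0 -2.3 1.3 / 0 0 0]. Elementwise product with the kernel and sum: 2.8·1 + 4.8·0.5 + -1.4·-0.5 + 0·-0.5 + -2.3·-0.5 + 1.3·0.5 + 0·0.5 + 0·-0.5 + 0·-1.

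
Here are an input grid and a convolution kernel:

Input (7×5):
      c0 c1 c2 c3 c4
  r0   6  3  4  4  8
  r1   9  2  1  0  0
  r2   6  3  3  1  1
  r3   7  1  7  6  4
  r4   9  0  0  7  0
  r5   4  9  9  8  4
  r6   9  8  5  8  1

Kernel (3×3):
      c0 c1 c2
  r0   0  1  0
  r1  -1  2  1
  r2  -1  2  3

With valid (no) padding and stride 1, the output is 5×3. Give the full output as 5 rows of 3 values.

8 10 5
21 36 17
-4 43 24
33 47 39
45 43 32

Output[0,0]: The receptive field on the input at this output position is [6 3 4 / 9 2 1 / 6 3 3]. Elementwise product with the kernel and sum: 3·1 + 9·-1 + 2·2 + 1·1 + 6·-1 + 3·2 + 3·3.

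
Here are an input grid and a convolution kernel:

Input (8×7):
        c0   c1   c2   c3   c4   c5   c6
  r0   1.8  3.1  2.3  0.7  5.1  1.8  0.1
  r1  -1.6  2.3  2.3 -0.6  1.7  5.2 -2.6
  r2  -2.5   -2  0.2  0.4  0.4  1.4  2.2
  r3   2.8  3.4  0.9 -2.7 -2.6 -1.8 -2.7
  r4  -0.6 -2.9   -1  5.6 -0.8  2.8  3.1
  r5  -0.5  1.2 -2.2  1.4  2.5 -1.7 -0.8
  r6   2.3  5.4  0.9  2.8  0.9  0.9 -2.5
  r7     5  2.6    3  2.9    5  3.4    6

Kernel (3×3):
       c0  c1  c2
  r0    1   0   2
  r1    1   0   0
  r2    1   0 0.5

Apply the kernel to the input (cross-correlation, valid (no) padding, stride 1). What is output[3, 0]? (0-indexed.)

The receptive field on the input at this output position is [2.8 3.4 0.9 / -0.6 -2.9 -1 / -0.5 1.2 -2.2]. Elementwise product with the kernel and sum: 2.8·1 + 0.9·2 + -0.6·1 + -0.5·1 + -2.2·0.5.

2.4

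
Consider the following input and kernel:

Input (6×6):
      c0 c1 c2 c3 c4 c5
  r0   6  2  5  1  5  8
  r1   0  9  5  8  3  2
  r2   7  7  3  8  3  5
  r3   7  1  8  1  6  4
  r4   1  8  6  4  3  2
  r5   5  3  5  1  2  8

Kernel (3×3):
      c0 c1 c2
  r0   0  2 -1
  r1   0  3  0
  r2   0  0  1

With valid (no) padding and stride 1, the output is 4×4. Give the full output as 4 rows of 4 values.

29 32 24 16
42 12 43 17
20 26 19 21
23 34 10 25

Output[0,0]: The receptive field on the input at this output position is [6 2 5 / 0 9 5 / 7 7 3]. Elementwise product with the kernel and sum: 2·2 + 5·-1 + 9·3 + 3·1.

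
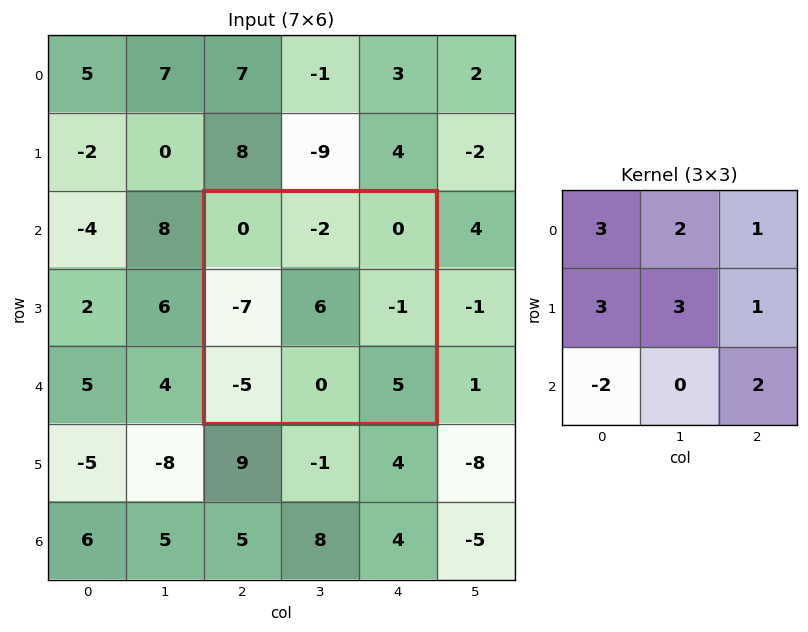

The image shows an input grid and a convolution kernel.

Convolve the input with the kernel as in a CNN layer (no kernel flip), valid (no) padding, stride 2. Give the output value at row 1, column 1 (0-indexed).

The receptive field on the input at this output position is [0 -2 0 / -7 6 -1 / -5 0 5]. Elementwise product with the kernel and sum: 0·3 + -2·2 + 0·1 + -7·3 + 6·3 + -1·1 + -5·-2 + 5·2.

12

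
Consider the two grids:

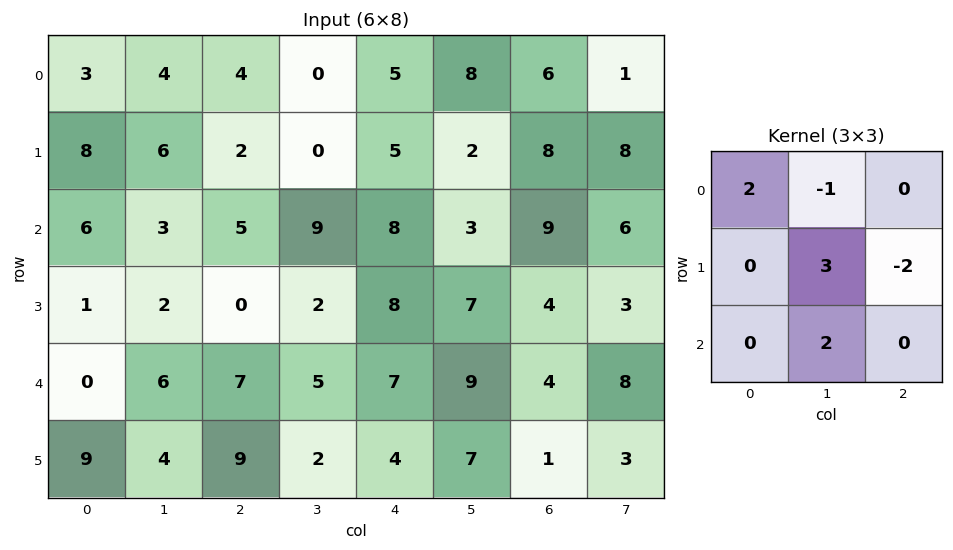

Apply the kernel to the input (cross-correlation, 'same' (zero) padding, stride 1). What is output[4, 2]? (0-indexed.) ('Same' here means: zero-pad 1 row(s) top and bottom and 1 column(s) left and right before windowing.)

33

The receptive field on the zero-padded input at this output position is [2 0 2 / 6 7 5 / 4 9 2]. Elementwise product with the kernel and sum: 2·2 + 0·-1 + 7·3 + 5·-2 + 9·2.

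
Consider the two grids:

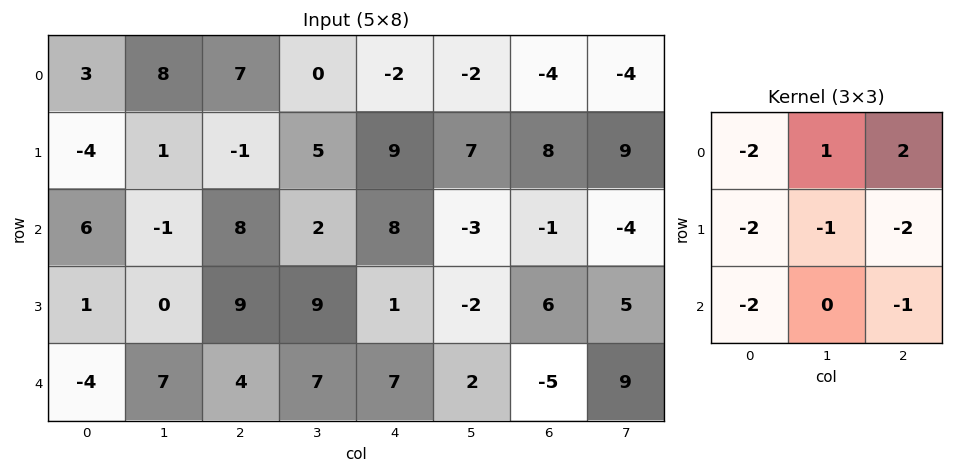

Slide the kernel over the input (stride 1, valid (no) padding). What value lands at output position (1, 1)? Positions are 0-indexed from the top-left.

-12

The receptive field on the input at this output position is [1 -1 5 / -1 8 2 / 0 9 9]. Elementwise product with the kernel and sum: 1·-2 + -1·1 + 5·2 + -1·-2 + 8·-1 + 2·-2 + 0·-2 + 9·-1.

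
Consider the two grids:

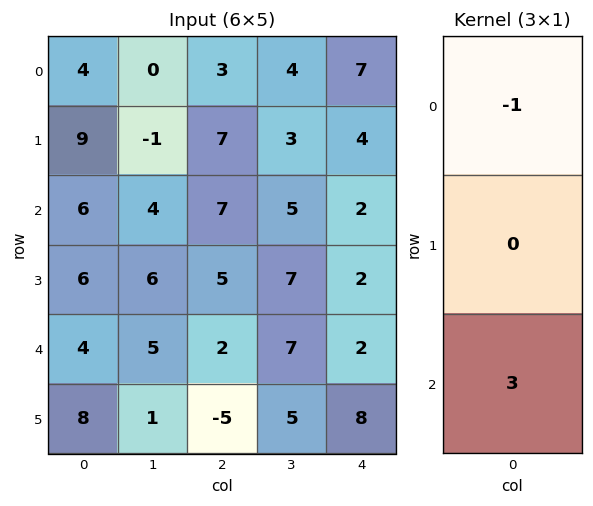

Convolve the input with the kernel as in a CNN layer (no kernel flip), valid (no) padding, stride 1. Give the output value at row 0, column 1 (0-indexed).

The receptive field on the input at this output position is [0 / -1 / 4]. Elementwise product with the kernel and sum: 0·-1 + 4·3.

12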